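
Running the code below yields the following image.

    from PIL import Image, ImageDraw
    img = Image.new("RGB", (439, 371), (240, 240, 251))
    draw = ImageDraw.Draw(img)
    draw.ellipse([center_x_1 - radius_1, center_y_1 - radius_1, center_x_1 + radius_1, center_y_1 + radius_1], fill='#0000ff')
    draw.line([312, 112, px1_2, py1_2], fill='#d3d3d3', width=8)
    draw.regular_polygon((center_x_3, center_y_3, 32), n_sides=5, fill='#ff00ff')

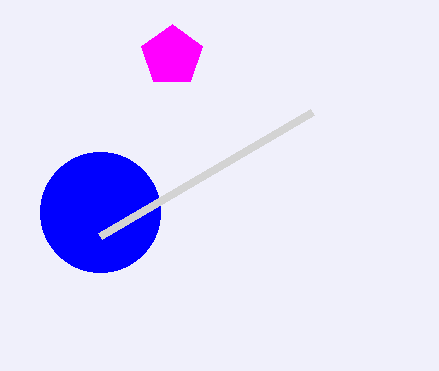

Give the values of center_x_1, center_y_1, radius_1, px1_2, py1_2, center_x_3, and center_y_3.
center_x_1 = 100
center_y_1 = 212
radius_1 = 60
px1_2 = 100
py1_2 = 236
center_x_3 = 172
center_y_3 = 56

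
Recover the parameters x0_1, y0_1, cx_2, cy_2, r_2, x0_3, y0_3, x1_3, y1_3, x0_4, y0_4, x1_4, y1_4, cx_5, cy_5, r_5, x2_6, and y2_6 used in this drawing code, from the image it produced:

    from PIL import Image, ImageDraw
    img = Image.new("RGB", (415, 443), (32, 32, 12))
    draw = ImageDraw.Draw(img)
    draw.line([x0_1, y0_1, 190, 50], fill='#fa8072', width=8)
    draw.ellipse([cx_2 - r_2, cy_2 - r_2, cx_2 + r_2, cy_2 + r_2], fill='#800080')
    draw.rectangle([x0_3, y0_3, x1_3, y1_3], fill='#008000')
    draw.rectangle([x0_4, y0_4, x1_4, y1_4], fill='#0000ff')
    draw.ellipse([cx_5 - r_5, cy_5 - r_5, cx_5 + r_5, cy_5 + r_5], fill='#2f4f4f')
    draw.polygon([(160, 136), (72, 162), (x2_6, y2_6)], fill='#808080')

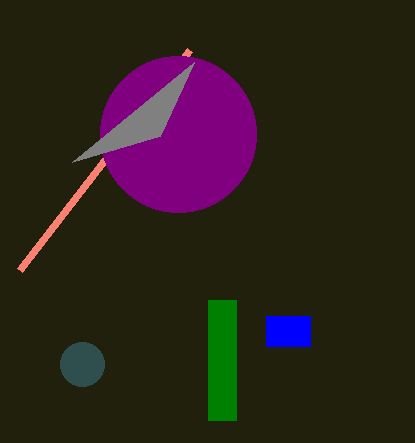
x0_1 = 20, y0_1 = 270, cx_2 = 178, cy_2 = 134, r_2 = 78, x0_3 = 208, y0_3 = 300, x1_3 = 236, y1_3 = 420, x0_4 = 266, y0_4 = 316, x1_4 = 310, y1_4 = 346, cx_5 = 82, cy_5 = 364, r_5 = 22, x2_6 = 194, y2_6 = 62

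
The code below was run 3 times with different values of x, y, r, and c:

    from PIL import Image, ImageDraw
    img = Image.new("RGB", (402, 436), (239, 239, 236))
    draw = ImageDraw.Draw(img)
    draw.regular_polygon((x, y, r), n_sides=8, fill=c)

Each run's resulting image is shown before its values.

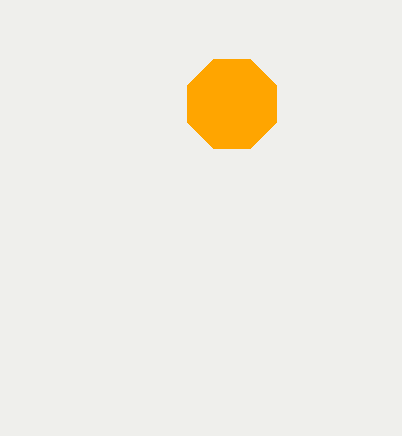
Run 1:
x = 232, y = 104, r = 48, c = 'orange'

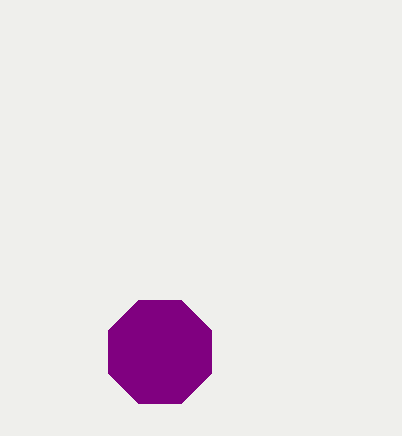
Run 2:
x = 160
y = 352
r = 56
c = 'purple'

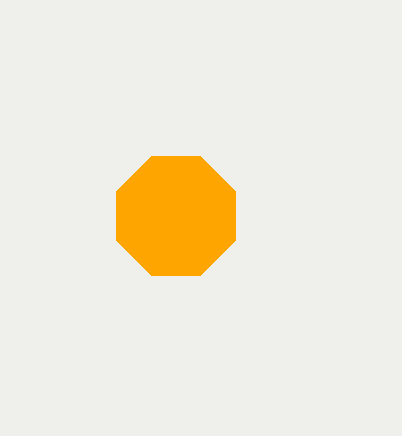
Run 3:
x = 176, y = 216, r = 64, c = 'orange'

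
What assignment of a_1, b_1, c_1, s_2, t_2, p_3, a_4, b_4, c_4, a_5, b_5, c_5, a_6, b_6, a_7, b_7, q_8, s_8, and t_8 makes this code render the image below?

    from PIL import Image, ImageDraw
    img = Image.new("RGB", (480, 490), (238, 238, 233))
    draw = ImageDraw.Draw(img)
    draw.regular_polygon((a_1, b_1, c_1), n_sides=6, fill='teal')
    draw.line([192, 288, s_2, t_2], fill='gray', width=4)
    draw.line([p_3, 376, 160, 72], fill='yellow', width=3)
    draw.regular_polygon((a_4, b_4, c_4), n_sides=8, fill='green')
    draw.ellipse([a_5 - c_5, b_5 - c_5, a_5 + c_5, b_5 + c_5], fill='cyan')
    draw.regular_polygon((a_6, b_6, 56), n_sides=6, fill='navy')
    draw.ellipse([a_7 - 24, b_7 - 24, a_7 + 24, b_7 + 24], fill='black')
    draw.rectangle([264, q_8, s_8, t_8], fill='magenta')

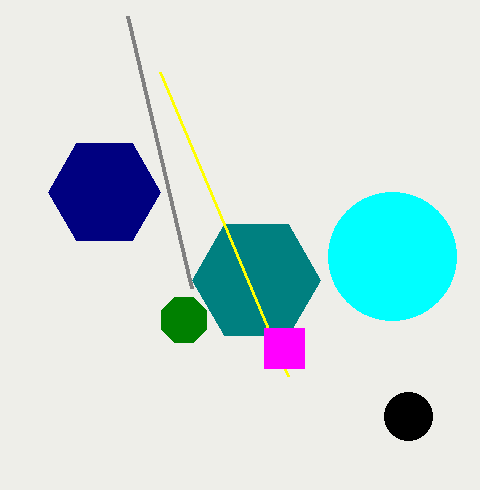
a_1 = 256, b_1 = 280, c_1 = 64, s_2 = 128, t_2 = 16, p_3 = 288, a_4 = 184, b_4 = 320, c_4 = 24, a_5 = 392, b_5 = 256, c_5 = 64, a_6 = 104, b_6 = 192, a_7 = 408, b_7 = 416, q_8 = 328, s_8 = 304, t_8 = 368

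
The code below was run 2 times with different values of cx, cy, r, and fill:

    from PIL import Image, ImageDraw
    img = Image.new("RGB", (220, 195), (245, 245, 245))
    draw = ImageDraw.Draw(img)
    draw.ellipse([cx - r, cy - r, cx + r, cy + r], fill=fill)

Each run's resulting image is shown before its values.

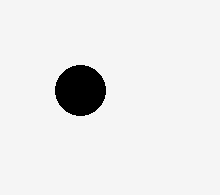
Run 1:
cx = 80, cy = 90, r = 25, fill = 'black'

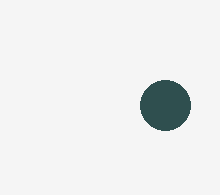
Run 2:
cx = 165, cy = 105, r = 25, fill = 'darkslategray'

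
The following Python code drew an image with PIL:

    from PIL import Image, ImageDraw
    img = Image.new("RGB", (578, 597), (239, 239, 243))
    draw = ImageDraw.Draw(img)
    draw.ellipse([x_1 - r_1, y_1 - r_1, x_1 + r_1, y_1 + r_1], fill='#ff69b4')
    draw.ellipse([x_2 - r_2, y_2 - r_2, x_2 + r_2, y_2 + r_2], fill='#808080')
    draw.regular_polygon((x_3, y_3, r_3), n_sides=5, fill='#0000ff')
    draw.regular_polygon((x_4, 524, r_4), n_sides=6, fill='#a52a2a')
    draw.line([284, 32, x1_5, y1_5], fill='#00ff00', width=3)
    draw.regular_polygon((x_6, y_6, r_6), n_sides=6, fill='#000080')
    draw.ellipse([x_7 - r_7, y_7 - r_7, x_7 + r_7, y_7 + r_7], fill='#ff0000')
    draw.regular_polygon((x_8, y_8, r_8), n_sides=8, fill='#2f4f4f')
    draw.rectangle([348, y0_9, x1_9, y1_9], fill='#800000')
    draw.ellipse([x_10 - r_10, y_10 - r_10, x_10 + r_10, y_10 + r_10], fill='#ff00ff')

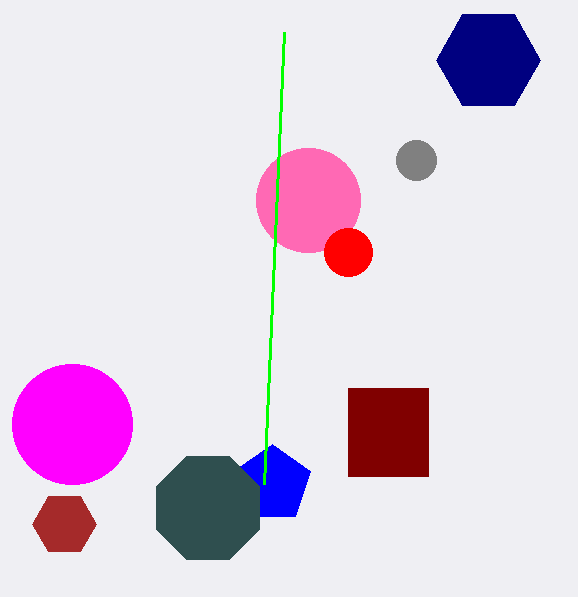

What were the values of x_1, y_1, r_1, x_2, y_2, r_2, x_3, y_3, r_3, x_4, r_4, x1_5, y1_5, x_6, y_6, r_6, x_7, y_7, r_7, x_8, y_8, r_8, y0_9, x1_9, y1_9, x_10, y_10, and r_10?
x_1 = 308, y_1 = 200, r_1 = 52, x_2 = 416, y_2 = 160, r_2 = 20, x_3 = 272, y_3 = 484, r_3 = 40, x_4 = 64, r_4 = 32, x1_5 = 264, y1_5 = 484, x_6 = 488, y_6 = 60, r_6 = 52, x_7 = 348, y_7 = 252, r_7 = 24, x_8 = 208, y_8 = 508, r_8 = 56, y0_9 = 388, x1_9 = 428, y1_9 = 476, x_10 = 72, y_10 = 424, r_10 = 60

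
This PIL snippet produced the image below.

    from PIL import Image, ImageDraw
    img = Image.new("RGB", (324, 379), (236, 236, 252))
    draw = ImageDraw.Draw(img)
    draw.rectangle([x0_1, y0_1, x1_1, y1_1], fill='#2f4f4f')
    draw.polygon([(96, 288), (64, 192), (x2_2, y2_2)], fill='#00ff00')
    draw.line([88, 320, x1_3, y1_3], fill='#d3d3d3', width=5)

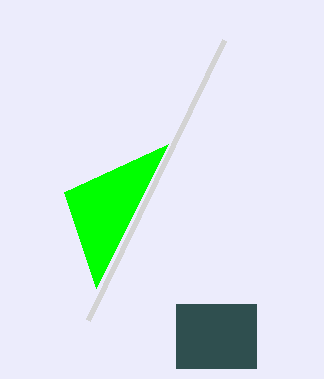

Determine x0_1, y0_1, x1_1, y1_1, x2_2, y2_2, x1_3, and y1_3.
x0_1 = 176
y0_1 = 304
x1_1 = 256
y1_1 = 368
x2_2 = 168
y2_2 = 144
x1_3 = 224
y1_3 = 40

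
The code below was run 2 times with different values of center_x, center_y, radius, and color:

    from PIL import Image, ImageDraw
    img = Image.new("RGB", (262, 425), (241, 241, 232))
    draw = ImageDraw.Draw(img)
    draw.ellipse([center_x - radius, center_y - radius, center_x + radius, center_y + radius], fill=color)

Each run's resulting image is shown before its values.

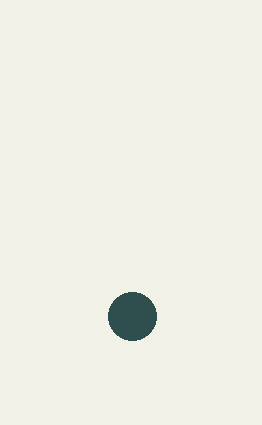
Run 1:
center_x = 132
center_y = 316
radius = 24
color = 'darkslategray'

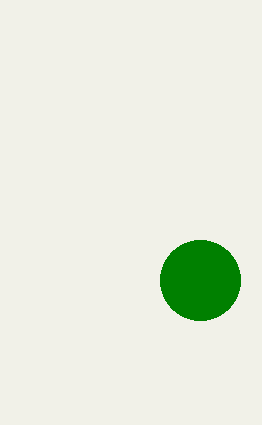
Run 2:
center_x = 200
center_y = 280
radius = 40
color = 'green'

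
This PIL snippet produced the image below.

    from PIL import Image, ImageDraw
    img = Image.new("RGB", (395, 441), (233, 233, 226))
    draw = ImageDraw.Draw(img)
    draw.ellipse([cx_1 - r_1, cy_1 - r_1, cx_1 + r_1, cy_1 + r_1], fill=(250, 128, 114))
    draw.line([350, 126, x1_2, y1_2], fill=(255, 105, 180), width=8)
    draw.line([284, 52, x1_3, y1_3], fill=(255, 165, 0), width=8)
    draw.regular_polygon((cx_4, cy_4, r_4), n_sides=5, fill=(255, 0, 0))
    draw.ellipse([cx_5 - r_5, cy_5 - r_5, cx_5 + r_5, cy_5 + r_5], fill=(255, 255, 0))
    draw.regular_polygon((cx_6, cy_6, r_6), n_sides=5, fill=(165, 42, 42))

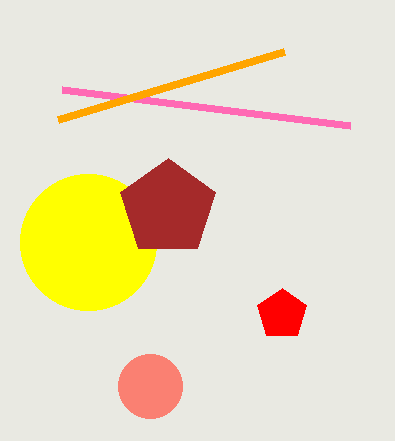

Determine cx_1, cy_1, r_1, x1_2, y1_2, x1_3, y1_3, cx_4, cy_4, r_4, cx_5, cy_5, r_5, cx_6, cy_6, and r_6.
cx_1 = 150, cy_1 = 386, r_1 = 32, x1_2 = 62, y1_2 = 90, x1_3 = 58, y1_3 = 120, cx_4 = 282, cy_4 = 314, r_4 = 26, cx_5 = 88, cy_5 = 242, r_5 = 68, cx_6 = 168, cy_6 = 208, r_6 = 50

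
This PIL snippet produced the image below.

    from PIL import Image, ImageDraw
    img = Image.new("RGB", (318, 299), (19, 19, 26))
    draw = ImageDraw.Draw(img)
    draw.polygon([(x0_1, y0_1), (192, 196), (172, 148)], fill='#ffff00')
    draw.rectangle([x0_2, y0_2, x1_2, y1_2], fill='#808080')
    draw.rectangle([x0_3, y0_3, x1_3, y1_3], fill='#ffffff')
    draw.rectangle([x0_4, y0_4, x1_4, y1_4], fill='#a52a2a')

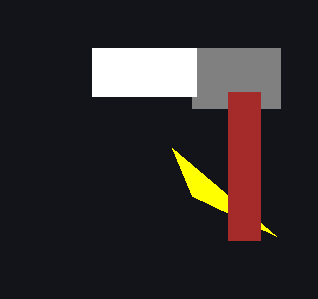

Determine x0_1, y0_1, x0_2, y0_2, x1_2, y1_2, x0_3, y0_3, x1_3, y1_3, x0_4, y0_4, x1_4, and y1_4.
x0_1 = 276, y0_1 = 236, x0_2 = 192, y0_2 = 48, x1_2 = 280, y1_2 = 108, x0_3 = 92, y0_3 = 48, x1_3 = 196, y1_3 = 96, x0_4 = 228, y0_4 = 92, x1_4 = 260, y1_4 = 240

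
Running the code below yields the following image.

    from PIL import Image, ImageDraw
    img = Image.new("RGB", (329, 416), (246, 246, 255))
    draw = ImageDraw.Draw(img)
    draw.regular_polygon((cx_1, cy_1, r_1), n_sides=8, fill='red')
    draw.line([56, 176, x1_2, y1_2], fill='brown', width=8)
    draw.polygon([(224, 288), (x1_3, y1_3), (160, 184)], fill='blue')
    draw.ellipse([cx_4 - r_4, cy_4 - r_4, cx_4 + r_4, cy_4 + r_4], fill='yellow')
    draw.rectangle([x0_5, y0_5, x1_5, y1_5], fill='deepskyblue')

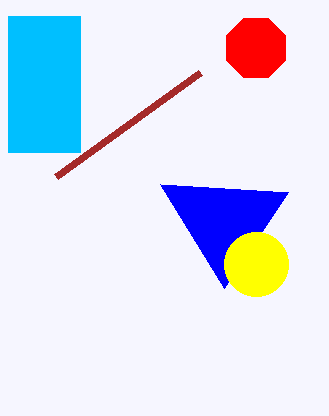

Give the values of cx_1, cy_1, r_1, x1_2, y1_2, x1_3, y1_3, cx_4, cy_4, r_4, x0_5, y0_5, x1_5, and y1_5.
cx_1 = 256
cy_1 = 48
r_1 = 32
x1_2 = 200
y1_2 = 72
x1_3 = 288
y1_3 = 192
cx_4 = 256
cy_4 = 264
r_4 = 32
x0_5 = 8
y0_5 = 16
x1_5 = 80
y1_5 = 152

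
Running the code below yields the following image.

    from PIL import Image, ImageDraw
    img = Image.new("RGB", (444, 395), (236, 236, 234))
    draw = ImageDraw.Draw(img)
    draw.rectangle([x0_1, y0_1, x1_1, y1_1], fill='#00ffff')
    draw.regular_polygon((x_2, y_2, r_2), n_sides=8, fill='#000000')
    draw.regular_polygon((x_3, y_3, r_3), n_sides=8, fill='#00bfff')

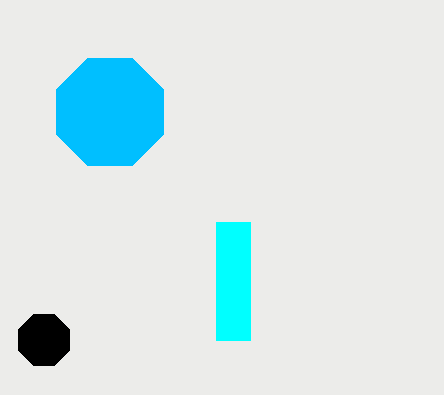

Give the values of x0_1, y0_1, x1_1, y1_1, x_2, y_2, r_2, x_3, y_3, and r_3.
x0_1 = 216; y0_1 = 222; x1_1 = 250; y1_1 = 340; x_2 = 44; y_2 = 340; r_2 = 28; x_3 = 110; y_3 = 112; r_3 = 58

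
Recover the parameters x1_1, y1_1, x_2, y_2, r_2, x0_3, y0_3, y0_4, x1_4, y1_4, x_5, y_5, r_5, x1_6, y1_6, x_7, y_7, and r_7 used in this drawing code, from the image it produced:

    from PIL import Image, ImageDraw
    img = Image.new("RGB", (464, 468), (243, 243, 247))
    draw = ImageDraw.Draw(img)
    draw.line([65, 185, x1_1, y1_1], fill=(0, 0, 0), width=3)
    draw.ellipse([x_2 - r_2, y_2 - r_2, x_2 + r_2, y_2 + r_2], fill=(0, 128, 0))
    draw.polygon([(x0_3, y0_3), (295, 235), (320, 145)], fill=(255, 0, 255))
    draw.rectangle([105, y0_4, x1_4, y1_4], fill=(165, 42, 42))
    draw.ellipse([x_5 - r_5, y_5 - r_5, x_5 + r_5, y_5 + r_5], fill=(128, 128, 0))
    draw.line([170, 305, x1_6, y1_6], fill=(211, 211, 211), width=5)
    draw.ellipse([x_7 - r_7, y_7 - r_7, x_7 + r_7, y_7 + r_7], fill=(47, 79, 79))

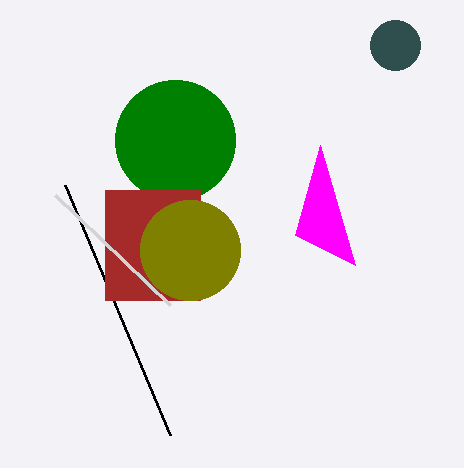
x1_1 = 170; y1_1 = 435; x_2 = 175; y_2 = 140; r_2 = 60; x0_3 = 355; y0_3 = 265; y0_4 = 190; x1_4 = 200; y1_4 = 300; x_5 = 190; y_5 = 250; r_5 = 50; x1_6 = 55; y1_6 = 195; x_7 = 395; y_7 = 45; r_7 = 25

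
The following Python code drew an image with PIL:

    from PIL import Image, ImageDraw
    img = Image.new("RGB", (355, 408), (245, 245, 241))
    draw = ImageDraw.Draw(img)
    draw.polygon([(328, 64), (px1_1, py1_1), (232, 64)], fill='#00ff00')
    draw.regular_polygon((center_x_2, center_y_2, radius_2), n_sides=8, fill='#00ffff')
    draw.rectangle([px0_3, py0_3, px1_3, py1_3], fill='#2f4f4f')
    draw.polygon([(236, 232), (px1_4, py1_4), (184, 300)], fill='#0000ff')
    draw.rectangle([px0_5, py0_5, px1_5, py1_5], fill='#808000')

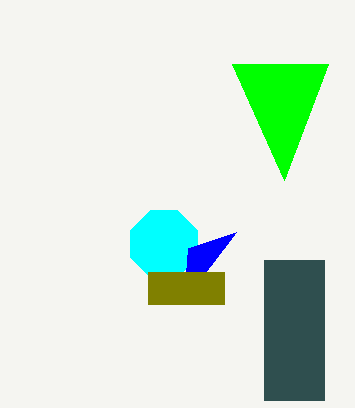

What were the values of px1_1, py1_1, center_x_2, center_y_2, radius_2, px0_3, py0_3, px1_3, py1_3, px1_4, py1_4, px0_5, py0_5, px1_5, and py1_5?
px1_1 = 284
py1_1 = 180
center_x_2 = 164
center_y_2 = 244
radius_2 = 36
px0_3 = 264
py0_3 = 260
px1_3 = 324
py1_3 = 400
px1_4 = 188
py1_4 = 248
px0_5 = 148
py0_5 = 272
px1_5 = 224
py1_5 = 304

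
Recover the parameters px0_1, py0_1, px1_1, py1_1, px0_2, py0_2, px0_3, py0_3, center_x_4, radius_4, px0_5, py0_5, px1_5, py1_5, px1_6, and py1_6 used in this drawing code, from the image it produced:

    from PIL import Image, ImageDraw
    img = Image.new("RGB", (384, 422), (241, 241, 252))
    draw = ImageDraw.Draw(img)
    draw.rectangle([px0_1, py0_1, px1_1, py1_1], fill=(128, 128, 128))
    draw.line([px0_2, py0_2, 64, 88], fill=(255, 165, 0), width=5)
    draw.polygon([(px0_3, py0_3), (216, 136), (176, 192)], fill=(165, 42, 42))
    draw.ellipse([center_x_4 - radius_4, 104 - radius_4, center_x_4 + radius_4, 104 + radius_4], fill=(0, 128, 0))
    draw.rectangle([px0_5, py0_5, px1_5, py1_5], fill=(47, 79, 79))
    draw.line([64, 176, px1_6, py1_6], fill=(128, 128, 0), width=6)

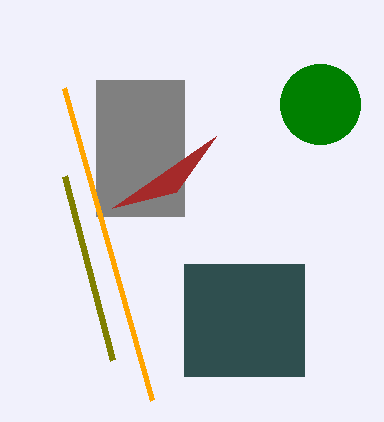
px0_1 = 96, py0_1 = 80, px1_1 = 184, py1_1 = 216, px0_2 = 152, py0_2 = 400, px0_3 = 112, py0_3 = 208, center_x_4 = 320, radius_4 = 40, px0_5 = 184, py0_5 = 264, px1_5 = 304, py1_5 = 376, px1_6 = 112, py1_6 = 360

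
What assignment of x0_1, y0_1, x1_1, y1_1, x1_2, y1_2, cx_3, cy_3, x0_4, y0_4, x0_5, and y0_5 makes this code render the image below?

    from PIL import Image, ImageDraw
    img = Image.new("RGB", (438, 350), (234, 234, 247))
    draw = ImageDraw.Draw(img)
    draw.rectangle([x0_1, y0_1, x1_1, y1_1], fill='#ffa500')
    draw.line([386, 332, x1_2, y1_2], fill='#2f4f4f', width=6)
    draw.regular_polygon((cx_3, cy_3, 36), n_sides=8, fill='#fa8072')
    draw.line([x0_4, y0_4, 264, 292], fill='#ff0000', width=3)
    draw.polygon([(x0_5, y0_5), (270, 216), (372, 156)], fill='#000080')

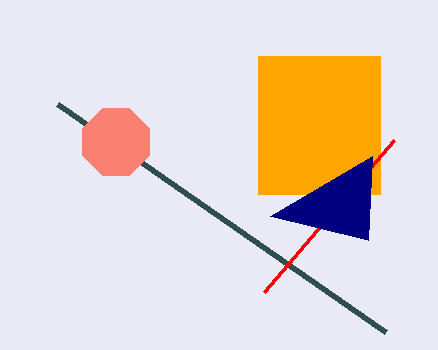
x0_1 = 258; y0_1 = 56; x1_1 = 380; y1_1 = 194; x1_2 = 58; y1_2 = 104; cx_3 = 116; cy_3 = 142; x0_4 = 394; y0_4 = 140; x0_5 = 368; y0_5 = 240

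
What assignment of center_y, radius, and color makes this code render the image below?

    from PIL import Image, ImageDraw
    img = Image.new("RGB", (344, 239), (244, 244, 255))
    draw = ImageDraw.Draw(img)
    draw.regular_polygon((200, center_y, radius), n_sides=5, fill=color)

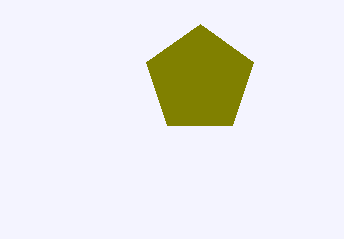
center_y = 80; radius = 56; color = 'olive'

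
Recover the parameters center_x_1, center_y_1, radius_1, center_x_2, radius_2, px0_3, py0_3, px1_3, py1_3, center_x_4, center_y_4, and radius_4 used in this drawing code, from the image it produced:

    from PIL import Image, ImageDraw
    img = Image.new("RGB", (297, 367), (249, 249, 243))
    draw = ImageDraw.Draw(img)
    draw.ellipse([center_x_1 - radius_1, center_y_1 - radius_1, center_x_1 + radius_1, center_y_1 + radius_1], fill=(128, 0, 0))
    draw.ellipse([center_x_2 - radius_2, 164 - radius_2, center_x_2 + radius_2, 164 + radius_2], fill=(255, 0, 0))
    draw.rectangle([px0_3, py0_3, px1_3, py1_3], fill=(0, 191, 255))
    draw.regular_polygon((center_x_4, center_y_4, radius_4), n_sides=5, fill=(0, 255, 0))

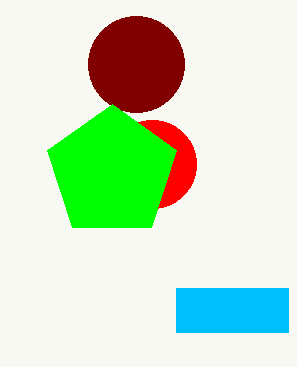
center_x_1 = 136, center_y_1 = 64, radius_1 = 48, center_x_2 = 152, radius_2 = 44, px0_3 = 176, py0_3 = 288, px1_3 = 288, py1_3 = 332, center_x_4 = 112, center_y_4 = 172, radius_4 = 68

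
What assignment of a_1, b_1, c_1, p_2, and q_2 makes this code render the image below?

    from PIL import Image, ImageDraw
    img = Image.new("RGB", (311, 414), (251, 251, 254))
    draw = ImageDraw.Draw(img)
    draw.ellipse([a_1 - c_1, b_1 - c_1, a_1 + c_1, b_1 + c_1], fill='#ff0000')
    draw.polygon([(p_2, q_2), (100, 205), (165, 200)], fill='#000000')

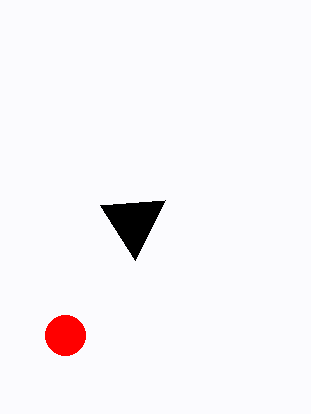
a_1 = 65
b_1 = 335
c_1 = 20
p_2 = 135
q_2 = 260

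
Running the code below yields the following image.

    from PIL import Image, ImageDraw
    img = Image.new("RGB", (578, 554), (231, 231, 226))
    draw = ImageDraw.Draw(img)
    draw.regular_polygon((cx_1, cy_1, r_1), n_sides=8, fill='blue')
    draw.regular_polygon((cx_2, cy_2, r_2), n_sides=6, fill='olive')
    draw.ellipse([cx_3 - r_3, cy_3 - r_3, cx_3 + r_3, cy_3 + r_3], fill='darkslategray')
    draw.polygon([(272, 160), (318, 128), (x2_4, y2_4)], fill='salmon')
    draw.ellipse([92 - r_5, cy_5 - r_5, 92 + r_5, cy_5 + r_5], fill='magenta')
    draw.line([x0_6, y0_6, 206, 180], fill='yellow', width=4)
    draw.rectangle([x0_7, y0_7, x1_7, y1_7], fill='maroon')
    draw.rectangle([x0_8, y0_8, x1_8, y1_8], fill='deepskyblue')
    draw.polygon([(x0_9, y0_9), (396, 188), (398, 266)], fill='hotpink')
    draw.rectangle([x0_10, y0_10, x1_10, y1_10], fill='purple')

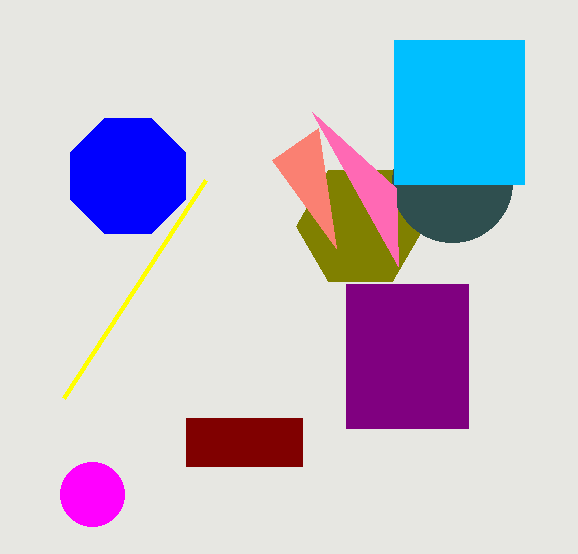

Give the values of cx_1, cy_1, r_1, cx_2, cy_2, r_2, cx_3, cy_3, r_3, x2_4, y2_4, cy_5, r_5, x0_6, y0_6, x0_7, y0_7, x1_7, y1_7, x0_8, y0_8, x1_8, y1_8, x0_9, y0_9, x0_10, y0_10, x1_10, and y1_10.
cx_1 = 128; cy_1 = 176; r_1 = 62; cx_2 = 360; cy_2 = 226; r_2 = 64; cx_3 = 452; cy_3 = 182; r_3 = 60; x2_4 = 336; y2_4 = 248; cy_5 = 494; r_5 = 32; x0_6 = 64; y0_6 = 398; x0_7 = 186; y0_7 = 418; x1_7 = 302; y1_7 = 466; x0_8 = 394; y0_8 = 40; x1_8 = 524; y1_8 = 184; x0_9 = 312; y0_9 = 112; x0_10 = 346; y0_10 = 284; x1_10 = 468; y1_10 = 428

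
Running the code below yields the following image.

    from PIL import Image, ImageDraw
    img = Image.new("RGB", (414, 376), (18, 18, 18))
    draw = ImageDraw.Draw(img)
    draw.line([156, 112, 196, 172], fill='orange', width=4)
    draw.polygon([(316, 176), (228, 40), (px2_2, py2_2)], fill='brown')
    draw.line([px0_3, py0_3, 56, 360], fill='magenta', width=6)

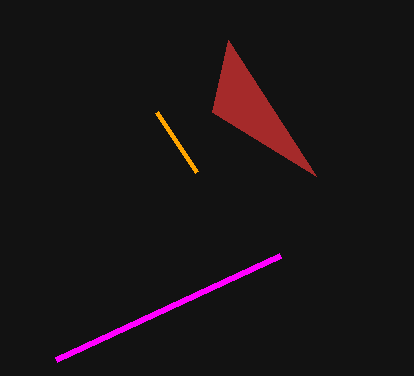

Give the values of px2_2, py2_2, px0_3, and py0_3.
px2_2 = 212; py2_2 = 112; px0_3 = 280; py0_3 = 256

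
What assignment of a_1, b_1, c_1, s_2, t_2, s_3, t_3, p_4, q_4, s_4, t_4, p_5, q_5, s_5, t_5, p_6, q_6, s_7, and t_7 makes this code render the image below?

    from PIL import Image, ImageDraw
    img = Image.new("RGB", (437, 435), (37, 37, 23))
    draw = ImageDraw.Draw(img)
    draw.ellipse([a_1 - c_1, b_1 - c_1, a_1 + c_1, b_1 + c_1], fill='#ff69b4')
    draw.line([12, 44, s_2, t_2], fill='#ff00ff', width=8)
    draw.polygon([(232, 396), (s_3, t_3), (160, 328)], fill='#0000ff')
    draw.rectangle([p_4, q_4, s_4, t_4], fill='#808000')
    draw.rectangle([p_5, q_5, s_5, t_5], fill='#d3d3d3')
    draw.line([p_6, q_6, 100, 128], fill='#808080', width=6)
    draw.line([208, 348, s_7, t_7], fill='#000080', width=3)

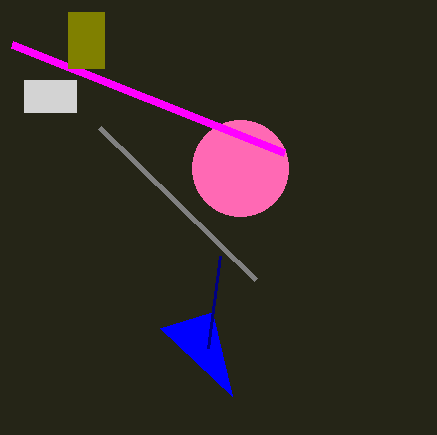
a_1 = 240, b_1 = 168, c_1 = 48, s_2 = 284, t_2 = 152, s_3 = 212, t_3 = 312, p_4 = 68, q_4 = 12, s_4 = 104, t_4 = 68, p_5 = 24, q_5 = 80, s_5 = 76, t_5 = 112, p_6 = 256, q_6 = 280, s_7 = 220, t_7 = 256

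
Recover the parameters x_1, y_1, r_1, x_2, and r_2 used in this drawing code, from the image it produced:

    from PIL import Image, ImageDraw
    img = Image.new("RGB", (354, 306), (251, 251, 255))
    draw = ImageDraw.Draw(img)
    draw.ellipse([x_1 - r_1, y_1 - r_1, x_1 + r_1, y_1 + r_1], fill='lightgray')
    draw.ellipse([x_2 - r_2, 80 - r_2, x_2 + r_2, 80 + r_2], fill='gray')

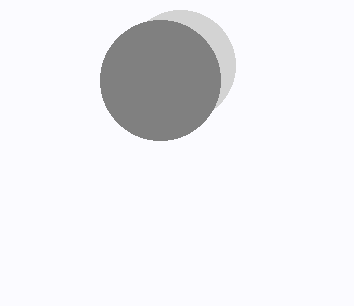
x_1 = 180; y_1 = 65; r_1 = 55; x_2 = 160; r_2 = 60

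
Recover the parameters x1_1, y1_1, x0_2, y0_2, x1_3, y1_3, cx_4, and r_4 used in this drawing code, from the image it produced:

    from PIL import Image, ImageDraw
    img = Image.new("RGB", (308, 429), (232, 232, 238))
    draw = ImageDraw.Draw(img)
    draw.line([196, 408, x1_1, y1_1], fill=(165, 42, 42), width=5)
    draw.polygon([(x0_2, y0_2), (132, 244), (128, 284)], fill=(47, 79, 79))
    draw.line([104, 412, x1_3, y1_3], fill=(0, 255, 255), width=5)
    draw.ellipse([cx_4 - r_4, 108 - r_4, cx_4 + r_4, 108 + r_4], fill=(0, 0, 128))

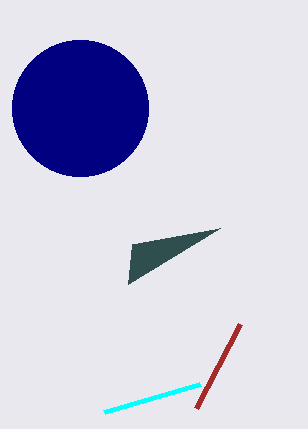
x1_1 = 240; y1_1 = 324; x0_2 = 220; y0_2 = 228; x1_3 = 200; y1_3 = 384; cx_4 = 80; r_4 = 68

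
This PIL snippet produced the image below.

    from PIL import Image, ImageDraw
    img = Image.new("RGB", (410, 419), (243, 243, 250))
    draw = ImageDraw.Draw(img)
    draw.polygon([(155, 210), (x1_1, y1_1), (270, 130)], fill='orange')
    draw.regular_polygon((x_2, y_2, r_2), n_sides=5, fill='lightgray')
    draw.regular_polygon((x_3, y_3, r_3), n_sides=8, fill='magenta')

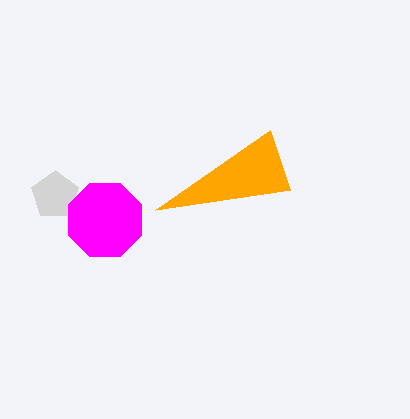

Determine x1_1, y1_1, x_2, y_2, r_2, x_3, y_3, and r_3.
x1_1 = 290
y1_1 = 190
x_2 = 55
y_2 = 195
r_2 = 25
x_3 = 105
y_3 = 220
r_3 = 40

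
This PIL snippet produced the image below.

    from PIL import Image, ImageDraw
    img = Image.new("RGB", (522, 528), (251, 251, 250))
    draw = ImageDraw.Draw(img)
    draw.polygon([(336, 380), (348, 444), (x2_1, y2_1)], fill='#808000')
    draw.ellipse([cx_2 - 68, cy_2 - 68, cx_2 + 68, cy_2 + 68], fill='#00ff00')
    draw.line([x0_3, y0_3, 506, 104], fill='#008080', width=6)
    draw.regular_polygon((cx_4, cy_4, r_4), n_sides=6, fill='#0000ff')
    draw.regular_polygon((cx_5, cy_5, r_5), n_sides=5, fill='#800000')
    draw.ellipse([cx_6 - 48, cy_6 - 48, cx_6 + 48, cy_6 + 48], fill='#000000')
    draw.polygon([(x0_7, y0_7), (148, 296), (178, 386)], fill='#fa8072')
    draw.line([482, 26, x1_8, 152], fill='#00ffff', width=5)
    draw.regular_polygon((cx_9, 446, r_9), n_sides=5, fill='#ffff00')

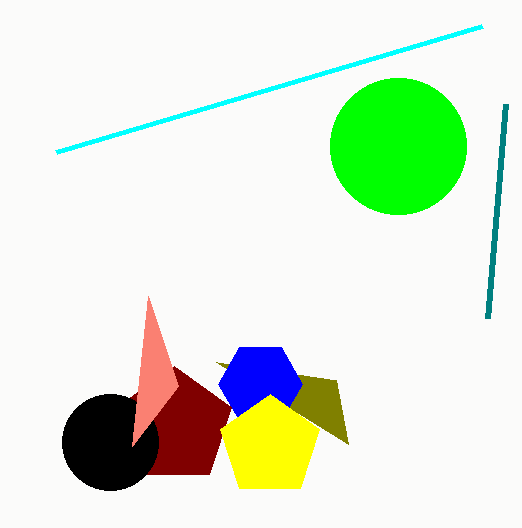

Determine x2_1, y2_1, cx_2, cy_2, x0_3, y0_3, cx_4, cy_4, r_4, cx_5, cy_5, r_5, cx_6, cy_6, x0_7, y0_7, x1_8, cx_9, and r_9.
x2_1 = 216
y2_1 = 362
cx_2 = 398
cy_2 = 146
x0_3 = 488
y0_3 = 318
cx_4 = 260
cy_4 = 384
r_4 = 42
cx_5 = 174
cy_5 = 426
r_5 = 60
cx_6 = 110
cy_6 = 442
x0_7 = 132
y0_7 = 446
x1_8 = 56
cx_9 = 270
r_9 = 52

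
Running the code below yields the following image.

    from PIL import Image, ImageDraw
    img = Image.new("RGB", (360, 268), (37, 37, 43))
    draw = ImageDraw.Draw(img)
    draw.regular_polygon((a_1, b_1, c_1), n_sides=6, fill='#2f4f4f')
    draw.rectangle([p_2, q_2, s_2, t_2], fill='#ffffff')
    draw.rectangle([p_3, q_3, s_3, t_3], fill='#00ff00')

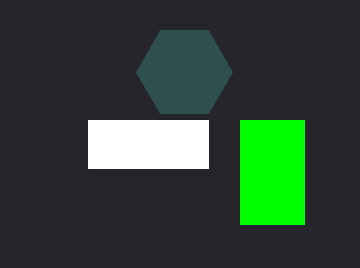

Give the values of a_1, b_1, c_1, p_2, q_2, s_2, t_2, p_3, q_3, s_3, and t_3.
a_1 = 184, b_1 = 72, c_1 = 48, p_2 = 88, q_2 = 120, s_2 = 208, t_2 = 168, p_3 = 240, q_3 = 120, s_3 = 304, t_3 = 224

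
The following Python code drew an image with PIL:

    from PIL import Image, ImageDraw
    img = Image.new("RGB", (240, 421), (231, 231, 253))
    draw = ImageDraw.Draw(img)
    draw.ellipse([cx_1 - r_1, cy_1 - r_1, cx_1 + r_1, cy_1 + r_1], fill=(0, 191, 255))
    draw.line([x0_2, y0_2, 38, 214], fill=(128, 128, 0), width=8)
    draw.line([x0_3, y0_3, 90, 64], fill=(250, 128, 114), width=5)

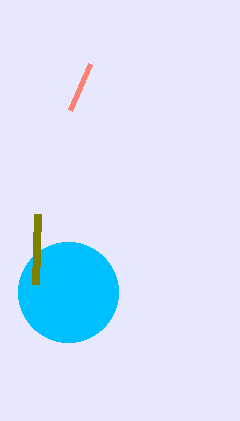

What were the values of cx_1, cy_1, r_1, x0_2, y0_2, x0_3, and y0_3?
cx_1 = 68
cy_1 = 292
r_1 = 50
x0_2 = 36
y0_2 = 284
x0_3 = 70
y0_3 = 110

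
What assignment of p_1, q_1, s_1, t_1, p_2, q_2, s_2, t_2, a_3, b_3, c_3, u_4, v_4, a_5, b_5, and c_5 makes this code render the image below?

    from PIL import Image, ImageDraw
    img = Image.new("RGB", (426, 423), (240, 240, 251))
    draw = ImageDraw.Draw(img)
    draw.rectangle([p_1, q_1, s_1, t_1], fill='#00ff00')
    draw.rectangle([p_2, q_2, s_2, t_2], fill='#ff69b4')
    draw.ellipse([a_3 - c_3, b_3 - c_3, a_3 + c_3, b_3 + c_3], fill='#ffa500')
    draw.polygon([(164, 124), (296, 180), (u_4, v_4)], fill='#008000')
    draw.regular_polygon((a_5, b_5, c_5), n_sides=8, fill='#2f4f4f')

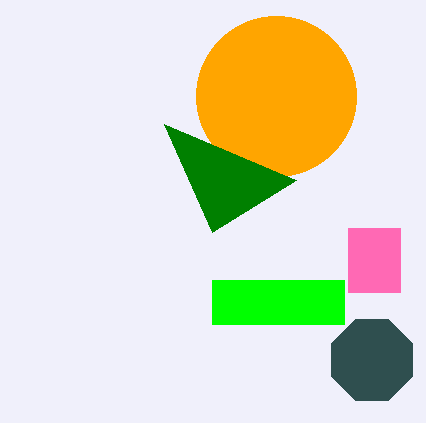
p_1 = 212, q_1 = 280, s_1 = 344, t_1 = 324, p_2 = 348, q_2 = 228, s_2 = 400, t_2 = 292, a_3 = 276, b_3 = 96, c_3 = 80, u_4 = 212, v_4 = 232, a_5 = 372, b_5 = 360, c_5 = 44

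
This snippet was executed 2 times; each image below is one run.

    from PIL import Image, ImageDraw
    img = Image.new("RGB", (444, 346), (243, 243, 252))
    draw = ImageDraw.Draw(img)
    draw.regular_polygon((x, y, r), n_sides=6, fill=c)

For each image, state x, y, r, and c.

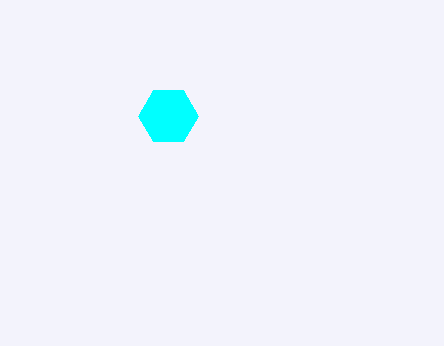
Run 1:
x = 168, y = 116, r = 30, c = 'cyan'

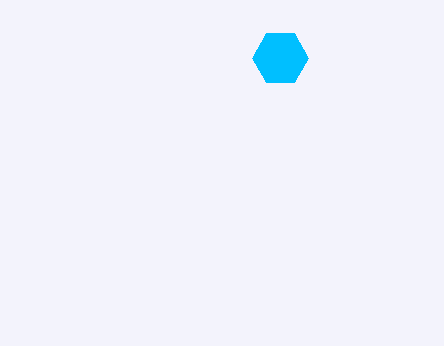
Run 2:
x = 280, y = 58, r = 28, c = 'deepskyblue'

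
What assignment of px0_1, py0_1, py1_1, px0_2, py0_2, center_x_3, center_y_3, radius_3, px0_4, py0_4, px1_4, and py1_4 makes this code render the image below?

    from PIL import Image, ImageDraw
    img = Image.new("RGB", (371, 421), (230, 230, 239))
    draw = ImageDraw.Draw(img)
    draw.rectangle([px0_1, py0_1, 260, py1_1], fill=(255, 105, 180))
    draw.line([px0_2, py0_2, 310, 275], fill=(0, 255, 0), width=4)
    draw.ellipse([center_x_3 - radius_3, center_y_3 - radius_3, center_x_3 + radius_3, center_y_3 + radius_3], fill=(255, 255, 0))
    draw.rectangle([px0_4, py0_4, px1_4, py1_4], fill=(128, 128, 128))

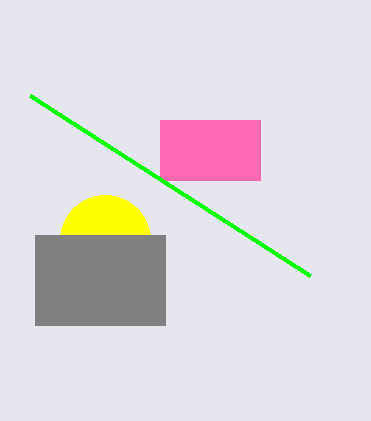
px0_1 = 160, py0_1 = 120, py1_1 = 180, px0_2 = 30, py0_2 = 95, center_x_3 = 105, center_y_3 = 240, radius_3 = 45, px0_4 = 35, py0_4 = 235, px1_4 = 165, py1_4 = 325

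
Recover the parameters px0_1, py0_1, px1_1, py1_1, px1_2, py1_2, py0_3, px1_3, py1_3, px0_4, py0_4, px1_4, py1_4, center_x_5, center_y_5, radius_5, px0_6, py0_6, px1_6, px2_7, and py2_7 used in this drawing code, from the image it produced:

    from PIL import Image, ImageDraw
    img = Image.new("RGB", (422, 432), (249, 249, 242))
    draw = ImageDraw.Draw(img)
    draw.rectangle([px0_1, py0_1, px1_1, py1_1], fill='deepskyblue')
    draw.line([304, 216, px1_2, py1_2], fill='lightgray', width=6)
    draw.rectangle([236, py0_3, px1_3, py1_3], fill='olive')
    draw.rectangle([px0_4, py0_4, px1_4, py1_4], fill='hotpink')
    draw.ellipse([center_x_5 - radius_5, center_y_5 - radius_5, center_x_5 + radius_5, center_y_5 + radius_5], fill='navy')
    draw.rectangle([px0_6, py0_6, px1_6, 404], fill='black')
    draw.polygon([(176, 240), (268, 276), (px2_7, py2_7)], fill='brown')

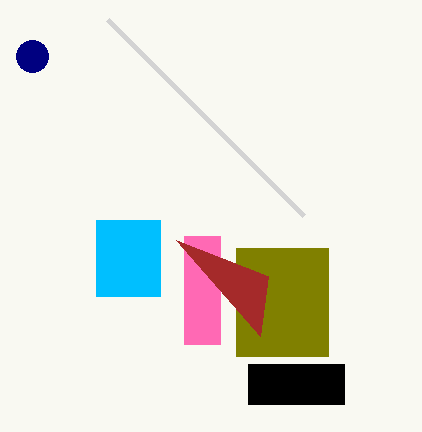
px0_1 = 96, py0_1 = 220, px1_1 = 160, py1_1 = 296, px1_2 = 108, py1_2 = 20, py0_3 = 248, px1_3 = 328, py1_3 = 356, px0_4 = 184, py0_4 = 236, px1_4 = 220, py1_4 = 344, center_x_5 = 32, center_y_5 = 56, radius_5 = 16, px0_6 = 248, py0_6 = 364, px1_6 = 344, px2_7 = 260, py2_7 = 336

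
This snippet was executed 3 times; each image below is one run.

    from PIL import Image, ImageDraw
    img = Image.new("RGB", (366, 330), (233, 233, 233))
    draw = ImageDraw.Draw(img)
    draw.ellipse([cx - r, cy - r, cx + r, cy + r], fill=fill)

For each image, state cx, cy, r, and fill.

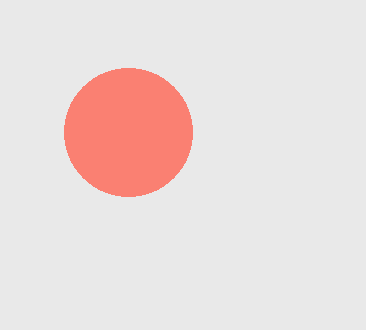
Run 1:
cx = 128; cy = 132; r = 64; fill = 'salmon'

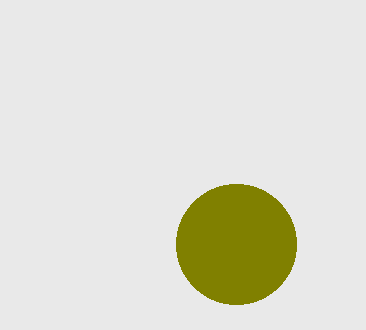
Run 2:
cx = 236; cy = 244; r = 60; fill = 'olive'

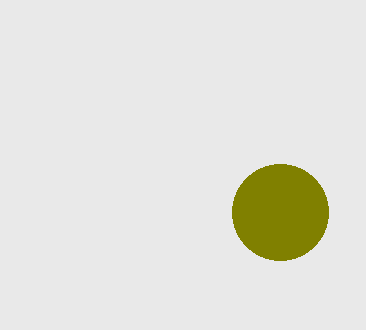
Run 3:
cx = 280; cy = 212; r = 48; fill = 'olive'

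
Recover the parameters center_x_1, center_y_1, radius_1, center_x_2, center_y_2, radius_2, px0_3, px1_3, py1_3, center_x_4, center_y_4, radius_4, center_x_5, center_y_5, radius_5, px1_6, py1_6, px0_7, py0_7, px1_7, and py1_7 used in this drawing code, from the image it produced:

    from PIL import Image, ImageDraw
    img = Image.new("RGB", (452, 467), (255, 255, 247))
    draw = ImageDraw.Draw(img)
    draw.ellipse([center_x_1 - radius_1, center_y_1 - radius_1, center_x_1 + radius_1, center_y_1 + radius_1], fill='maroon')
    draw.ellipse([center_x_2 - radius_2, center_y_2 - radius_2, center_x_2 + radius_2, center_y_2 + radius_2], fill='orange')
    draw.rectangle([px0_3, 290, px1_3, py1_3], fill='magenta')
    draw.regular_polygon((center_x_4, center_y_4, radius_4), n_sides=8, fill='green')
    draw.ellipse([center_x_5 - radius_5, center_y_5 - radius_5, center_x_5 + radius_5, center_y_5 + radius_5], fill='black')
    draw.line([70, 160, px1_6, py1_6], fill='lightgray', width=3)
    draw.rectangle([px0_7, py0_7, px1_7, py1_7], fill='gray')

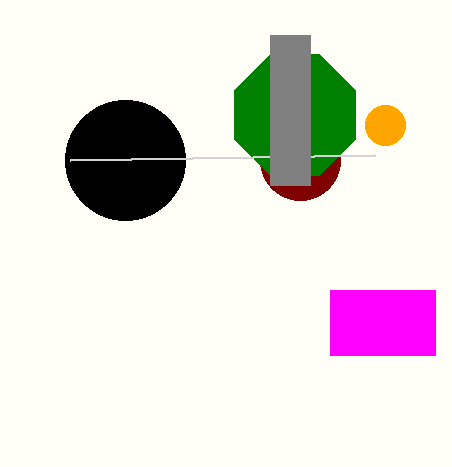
center_x_1 = 300, center_y_1 = 160, radius_1 = 40, center_x_2 = 385, center_y_2 = 125, radius_2 = 20, px0_3 = 330, px1_3 = 435, py1_3 = 355, center_x_4 = 295, center_y_4 = 115, radius_4 = 65, center_x_5 = 125, center_y_5 = 160, radius_5 = 60, px1_6 = 375, py1_6 = 155, px0_7 = 270, py0_7 = 35, px1_7 = 310, py1_7 = 185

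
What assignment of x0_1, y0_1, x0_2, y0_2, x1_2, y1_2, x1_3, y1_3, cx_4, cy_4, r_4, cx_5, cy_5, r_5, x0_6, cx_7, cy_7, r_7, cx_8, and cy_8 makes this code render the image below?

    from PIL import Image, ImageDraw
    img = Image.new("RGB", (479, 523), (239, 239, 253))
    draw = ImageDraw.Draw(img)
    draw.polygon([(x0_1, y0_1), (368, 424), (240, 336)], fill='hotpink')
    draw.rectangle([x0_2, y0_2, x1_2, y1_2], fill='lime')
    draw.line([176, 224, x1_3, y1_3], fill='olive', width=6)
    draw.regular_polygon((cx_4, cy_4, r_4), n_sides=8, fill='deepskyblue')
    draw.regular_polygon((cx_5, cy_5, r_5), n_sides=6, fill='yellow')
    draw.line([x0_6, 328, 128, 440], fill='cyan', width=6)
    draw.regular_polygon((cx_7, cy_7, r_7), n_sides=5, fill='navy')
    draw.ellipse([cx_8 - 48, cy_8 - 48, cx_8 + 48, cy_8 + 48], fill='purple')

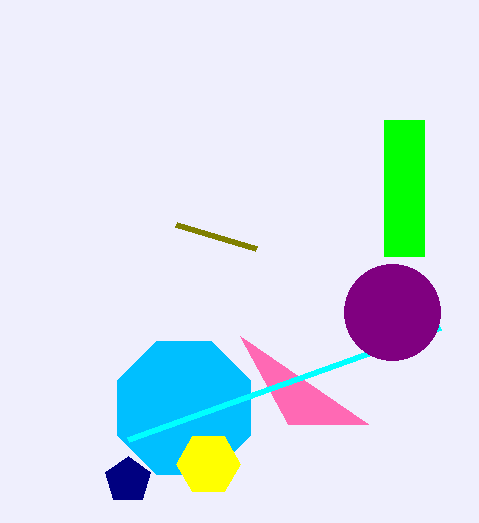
x0_1 = 288; y0_1 = 424; x0_2 = 384; y0_2 = 120; x1_2 = 424; y1_2 = 256; x1_3 = 256; y1_3 = 248; cx_4 = 184; cy_4 = 408; r_4 = 72; cx_5 = 208; cy_5 = 464; r_5 = 32; x0_6 = 440; cx_7 = 128; cy_7 = 480; r_7 = 24; cx_8 = 392; cy_8 = 312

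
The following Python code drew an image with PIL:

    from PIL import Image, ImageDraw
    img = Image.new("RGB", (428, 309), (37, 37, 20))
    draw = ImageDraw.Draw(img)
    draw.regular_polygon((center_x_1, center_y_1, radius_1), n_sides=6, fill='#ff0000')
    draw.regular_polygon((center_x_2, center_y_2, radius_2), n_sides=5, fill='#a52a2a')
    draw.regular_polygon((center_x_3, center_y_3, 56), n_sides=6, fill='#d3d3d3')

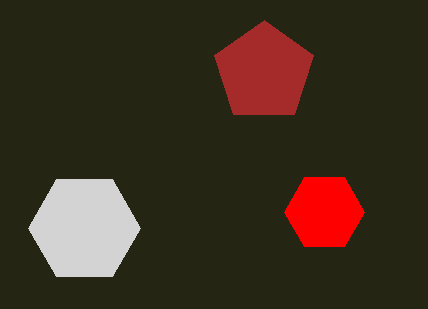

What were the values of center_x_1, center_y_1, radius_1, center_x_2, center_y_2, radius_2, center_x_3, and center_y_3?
center_x_1 = 324; center_y_1 = 212; radius_1 = 40; center_x_2 = 264; center_y_2 = 72; radius_2 = 52; center_x_3 = 84; center_y_3 = 228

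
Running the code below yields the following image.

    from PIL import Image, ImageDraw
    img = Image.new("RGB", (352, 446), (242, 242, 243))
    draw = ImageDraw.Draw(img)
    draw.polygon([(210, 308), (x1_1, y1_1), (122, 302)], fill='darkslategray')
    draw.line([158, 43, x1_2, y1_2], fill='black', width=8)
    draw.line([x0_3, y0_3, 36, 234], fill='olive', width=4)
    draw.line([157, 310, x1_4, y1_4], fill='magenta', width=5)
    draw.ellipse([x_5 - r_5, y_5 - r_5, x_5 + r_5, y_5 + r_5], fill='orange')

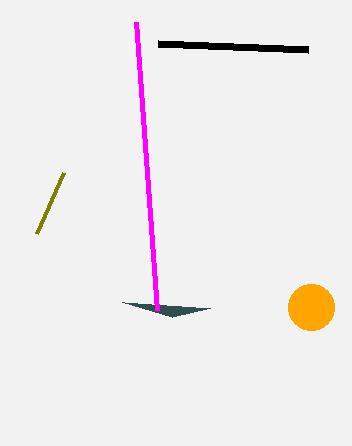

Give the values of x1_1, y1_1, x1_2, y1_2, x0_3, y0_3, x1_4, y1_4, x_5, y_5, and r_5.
x1_1 = 172, y1_1 = 317, x1_2 = 308, y1_2 = 49, x0_3 = 63, y0_3 = 173, x1_4 = 136, y1_4 = 22, x_5 = 311, y_5 = 307, r_5 = 23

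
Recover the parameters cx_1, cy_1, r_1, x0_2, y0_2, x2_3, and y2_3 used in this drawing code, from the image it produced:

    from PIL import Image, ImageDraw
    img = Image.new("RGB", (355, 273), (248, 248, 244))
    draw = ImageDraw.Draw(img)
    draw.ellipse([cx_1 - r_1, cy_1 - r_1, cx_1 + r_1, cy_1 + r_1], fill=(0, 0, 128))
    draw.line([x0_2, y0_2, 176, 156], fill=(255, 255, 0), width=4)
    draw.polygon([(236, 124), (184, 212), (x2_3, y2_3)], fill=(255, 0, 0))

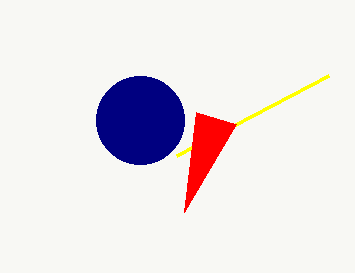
cx_1 = 140; cy_1 = 120; r_1 = 44; x0_2 = 328; y0_2 = 76; x2_3 = 196; y2_3 = 112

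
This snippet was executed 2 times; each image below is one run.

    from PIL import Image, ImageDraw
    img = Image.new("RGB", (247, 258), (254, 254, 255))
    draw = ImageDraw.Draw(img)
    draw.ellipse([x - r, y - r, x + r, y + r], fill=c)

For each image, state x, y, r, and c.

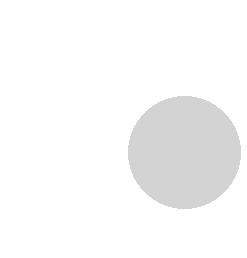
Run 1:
x = 184
y = 152
r = 56
c = 'lightgray'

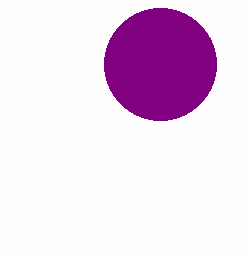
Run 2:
x = 160, y = 64, r = 56, c = 'purple'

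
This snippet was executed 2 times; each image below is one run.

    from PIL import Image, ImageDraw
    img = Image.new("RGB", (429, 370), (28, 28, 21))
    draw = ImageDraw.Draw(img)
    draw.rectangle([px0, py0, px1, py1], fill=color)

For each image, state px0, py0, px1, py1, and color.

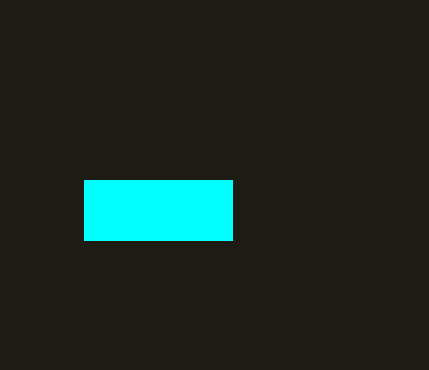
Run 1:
px0 = 84
py0 = 180
px1 = 232
py1 = 240
color = 'cyan'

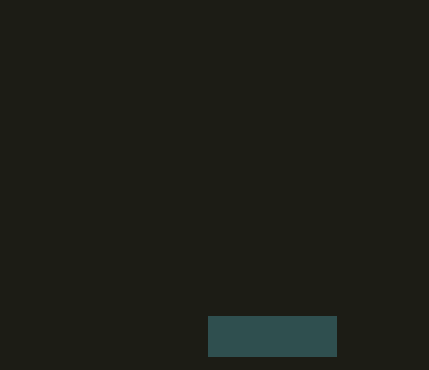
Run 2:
px0 = 208; py0 = 316; px1 = 336; py1 = 356; color = 'darkslategray'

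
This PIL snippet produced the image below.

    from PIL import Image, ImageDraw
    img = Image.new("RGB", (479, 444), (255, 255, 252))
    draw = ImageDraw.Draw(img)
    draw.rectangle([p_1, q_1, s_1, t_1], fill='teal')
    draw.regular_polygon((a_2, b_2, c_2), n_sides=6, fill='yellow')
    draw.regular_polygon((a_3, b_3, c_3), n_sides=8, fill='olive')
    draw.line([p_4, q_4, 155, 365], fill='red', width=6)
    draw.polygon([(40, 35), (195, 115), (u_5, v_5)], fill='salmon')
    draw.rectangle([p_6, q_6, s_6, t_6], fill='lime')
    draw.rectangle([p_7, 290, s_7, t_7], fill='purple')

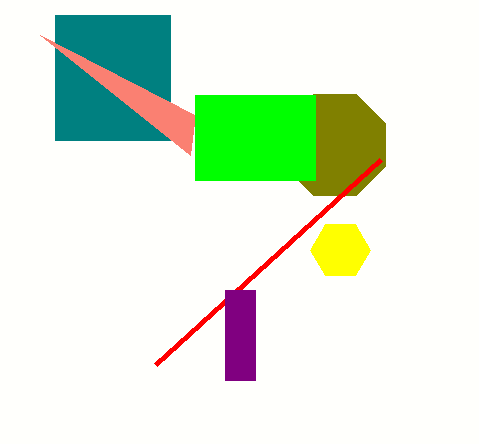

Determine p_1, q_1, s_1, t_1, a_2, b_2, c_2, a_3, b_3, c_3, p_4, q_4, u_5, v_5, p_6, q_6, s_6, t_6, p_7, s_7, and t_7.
p_1 = 55, q_1 = 15, s_1 = 170, t_1 = 140, a_2 = 340, b_2 = 250, c_2 = 30, a_3 = 335, b_3 = 145, c_3 = 55, p_4 = 380, q_4 = 160, u_5 = 190, v_5 = 155, p_6 = 195, q_6 = 95, s_6 = 315, t_6 = 180, p_7 = 225, s_7 = 255, t_7 = 380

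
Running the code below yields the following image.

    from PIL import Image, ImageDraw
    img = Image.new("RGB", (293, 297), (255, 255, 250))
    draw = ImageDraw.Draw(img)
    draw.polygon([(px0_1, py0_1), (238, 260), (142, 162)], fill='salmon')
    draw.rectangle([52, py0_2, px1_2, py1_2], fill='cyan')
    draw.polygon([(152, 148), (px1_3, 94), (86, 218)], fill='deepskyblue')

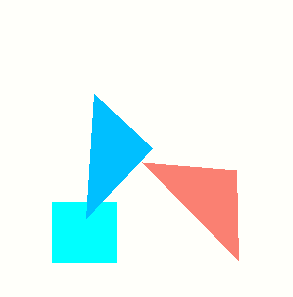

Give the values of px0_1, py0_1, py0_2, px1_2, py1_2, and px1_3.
px0_1 = 236; py0_1 = 170; py0_2 = 202; px1_2 = 116; py1_2 = 262; px1_3 = 94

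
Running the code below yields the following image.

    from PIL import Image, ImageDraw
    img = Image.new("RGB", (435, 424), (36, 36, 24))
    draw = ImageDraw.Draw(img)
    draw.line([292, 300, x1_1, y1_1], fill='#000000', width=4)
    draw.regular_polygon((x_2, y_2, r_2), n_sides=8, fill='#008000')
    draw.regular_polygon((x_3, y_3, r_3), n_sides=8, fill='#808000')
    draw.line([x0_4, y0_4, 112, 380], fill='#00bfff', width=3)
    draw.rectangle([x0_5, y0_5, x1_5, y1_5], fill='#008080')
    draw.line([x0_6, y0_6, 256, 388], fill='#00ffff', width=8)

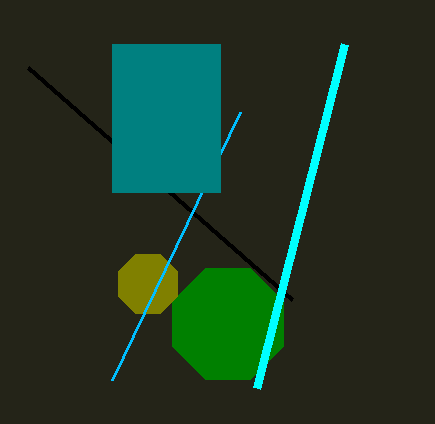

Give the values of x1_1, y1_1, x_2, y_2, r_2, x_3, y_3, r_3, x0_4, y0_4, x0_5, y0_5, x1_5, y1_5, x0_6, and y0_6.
x1_1 = 28, y1_1 = 68, x_2 = 228, y_2 = 324, r_2 = 60, x_3 = 148, y_3 = 284, r_3 = 32, x0_4 = 240, y0_4 = 112, x0_5 = 112, y0_5 = 44, x1_5 = 220, y1_5 = 192, x0_6 = 344, y0_6 = 44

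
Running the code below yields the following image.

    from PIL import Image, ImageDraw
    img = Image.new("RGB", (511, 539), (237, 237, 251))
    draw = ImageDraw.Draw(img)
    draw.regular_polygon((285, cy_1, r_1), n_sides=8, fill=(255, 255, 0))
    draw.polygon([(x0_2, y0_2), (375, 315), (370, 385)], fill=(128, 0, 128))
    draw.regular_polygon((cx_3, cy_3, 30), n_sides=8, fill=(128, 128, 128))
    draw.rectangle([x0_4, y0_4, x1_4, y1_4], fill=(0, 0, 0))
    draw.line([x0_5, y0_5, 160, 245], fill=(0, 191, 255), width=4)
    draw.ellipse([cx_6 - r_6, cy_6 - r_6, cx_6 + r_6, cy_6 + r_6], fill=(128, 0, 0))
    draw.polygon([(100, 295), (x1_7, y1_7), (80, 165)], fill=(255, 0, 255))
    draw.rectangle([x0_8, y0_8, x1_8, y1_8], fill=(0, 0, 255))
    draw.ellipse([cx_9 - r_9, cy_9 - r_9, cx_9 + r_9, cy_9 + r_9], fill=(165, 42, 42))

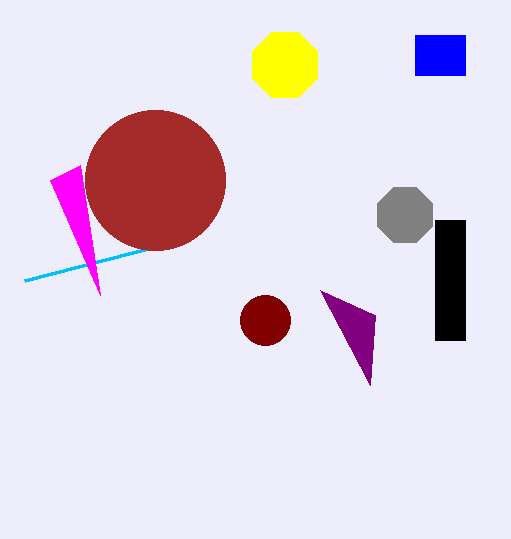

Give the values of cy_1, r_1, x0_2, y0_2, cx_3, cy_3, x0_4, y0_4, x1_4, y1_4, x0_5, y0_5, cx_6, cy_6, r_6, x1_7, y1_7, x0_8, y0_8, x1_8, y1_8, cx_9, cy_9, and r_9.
cy_1 = 65; r_1 = 35; x0_2 = 320; y0_2 = 290; cx_3 = 405; cy_3 = 215; x0_4 = 435; y0_4 = 220; x1_4 = 465; y1_4 = 340; x0_5 = 25; y0_5 = 280; cx_6 = 265; cy_6 = 320; r_6 = 25; x1_7 = 50; y1_7 = 180; x0_8 = 415; y0_8 = 35; x1_8 = 465; y1_8 = 75; cx_9 = 155; cy_9 = 180; r_9 = 70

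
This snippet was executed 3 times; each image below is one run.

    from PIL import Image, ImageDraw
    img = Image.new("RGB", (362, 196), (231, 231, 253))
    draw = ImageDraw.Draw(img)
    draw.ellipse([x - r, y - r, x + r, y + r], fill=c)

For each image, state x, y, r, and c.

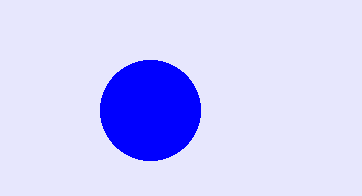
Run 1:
x = 150; y = 110; r = 50; c = 'blue'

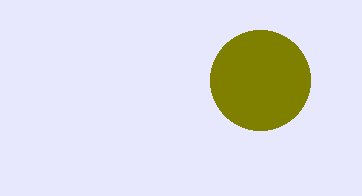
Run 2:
x = 260; y = 80; r = 50; c = 'olive'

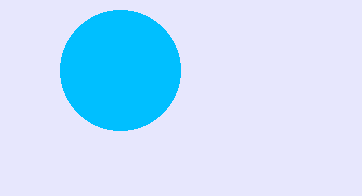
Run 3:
x = 120
y = 70
r = 60
c = 'deepskyblue'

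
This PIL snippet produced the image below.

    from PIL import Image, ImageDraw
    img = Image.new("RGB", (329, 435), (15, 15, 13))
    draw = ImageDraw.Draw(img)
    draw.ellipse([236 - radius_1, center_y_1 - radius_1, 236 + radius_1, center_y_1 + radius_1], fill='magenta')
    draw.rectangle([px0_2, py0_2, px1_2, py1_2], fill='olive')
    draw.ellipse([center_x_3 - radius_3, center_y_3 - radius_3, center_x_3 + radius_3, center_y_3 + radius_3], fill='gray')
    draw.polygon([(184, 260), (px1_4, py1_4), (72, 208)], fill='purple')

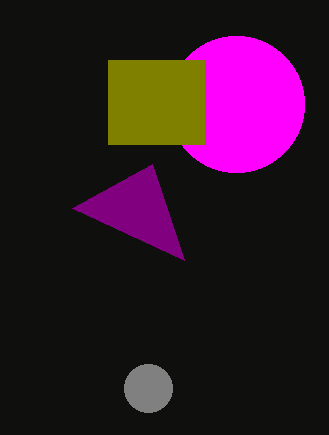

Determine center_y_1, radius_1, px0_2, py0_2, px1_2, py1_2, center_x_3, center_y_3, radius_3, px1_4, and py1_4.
center_y_1 = 104
radius_1 = 68
px0_2 = 108
py0_2 = 60
px1_2 = 204
py1_2 = 144
center_x_3 = 148
center_y_3 = 388
radius_3 = 24
px1_4 = 152
py1_4 = 164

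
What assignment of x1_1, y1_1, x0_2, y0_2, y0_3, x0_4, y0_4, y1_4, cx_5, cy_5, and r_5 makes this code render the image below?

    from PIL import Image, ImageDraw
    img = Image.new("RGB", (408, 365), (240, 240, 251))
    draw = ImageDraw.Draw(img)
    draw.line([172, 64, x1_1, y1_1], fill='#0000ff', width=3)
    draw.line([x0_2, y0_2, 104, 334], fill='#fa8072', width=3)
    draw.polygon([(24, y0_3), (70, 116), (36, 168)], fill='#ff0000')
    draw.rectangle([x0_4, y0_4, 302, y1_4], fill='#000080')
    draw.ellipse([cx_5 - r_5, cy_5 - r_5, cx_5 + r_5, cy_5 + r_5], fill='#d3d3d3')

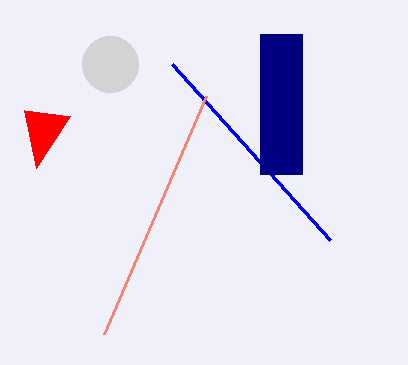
x1_1 = 330
y1_1 = 240
x0_2 = 206
y0_2 = 96
y0_3 = 110
x0_4 = 260
y0_4 = 34
y1_4 = 174
cx_5 = 110
cy_5 = 64
r_5 = 28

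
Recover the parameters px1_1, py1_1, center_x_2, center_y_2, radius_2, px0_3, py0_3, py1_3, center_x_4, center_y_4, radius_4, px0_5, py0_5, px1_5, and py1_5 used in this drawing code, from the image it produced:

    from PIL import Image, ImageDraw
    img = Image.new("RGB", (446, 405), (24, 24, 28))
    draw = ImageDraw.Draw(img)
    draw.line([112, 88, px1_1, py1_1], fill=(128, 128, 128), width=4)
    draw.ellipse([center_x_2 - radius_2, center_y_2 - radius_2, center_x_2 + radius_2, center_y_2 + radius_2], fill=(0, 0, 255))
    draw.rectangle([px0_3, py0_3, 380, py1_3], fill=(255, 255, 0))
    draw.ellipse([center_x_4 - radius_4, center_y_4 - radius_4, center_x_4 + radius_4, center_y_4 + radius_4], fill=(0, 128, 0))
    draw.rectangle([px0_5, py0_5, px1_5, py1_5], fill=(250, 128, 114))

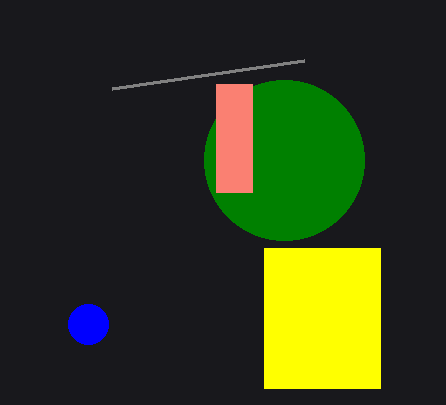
px1_1 = 304; py1_1 = 60; center_x_2 = 88; center_y_2 = 324; radius_2 = 20; px0_3 = 264; py0_3 = 248; py1_3 = 388; center_x_4 = 284; center_y_4 = 160; radius_4 = 80; px0_5 = 216; py0_5 = 84; px1_5 = 252; py1_5 = 192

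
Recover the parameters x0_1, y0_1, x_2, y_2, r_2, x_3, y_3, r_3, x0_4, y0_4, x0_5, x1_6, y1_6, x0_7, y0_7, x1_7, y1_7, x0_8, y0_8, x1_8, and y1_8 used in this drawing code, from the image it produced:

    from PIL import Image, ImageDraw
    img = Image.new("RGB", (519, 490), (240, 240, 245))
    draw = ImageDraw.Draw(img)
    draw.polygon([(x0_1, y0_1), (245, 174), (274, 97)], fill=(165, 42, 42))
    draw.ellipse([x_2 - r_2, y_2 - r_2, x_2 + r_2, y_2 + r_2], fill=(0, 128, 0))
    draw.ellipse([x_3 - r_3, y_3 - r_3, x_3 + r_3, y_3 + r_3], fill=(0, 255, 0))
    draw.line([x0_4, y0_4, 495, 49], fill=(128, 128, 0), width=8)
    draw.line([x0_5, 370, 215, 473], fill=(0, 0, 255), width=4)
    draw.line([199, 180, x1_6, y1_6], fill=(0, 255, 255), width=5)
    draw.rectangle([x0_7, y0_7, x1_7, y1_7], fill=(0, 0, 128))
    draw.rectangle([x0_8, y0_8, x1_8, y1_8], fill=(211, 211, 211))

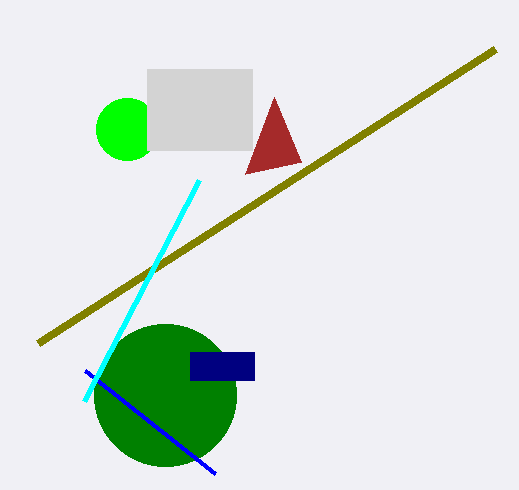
x0_1 = 301
y0_1 = 162
x_2 = 165
y_2 = 395
r_2 = 71
x_3 = 127
y_3 = 129
r_3 = 31
x0_4 = 38
y0_4 = 343
x0_5 = 85
x1_6 = 84
y1_6 = 401
x0_7 = 190
y0_7 = 352
x1_7 = 254
y1_7 = 380
x0_8 = 147
y0_8 = 69
x1_8 = 252
y1_8 = 150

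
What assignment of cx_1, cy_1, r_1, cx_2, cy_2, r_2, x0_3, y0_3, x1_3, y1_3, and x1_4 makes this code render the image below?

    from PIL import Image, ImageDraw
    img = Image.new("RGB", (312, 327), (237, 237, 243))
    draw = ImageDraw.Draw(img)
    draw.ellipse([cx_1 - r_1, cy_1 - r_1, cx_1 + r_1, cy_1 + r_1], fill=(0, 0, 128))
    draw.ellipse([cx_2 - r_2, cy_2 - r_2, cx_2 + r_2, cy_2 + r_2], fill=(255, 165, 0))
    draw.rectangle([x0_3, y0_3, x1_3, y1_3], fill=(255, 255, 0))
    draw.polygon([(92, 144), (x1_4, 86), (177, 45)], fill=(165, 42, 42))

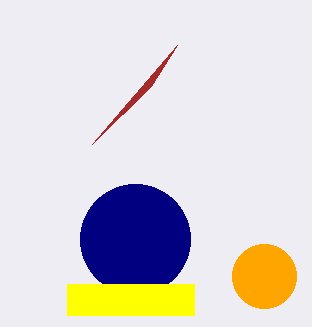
cx_1 = 135; cy_1 = 239; r_1 = 55; cx_2 = 264; cy_2 = 276; r_2 = 32; x0_3 = 67; y0_3 = 284; x1_3 = 194; y1_3 = 315; x1_4 = 151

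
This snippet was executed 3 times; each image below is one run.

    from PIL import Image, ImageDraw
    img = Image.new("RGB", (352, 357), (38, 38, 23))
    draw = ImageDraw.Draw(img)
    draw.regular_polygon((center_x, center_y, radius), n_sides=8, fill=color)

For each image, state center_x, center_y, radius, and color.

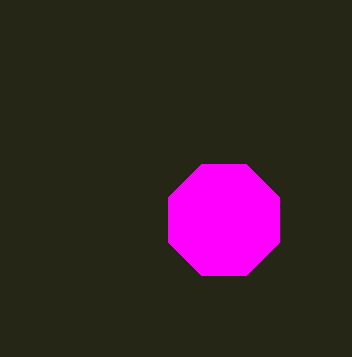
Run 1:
center_x = 224
center_y = 220
radius = 60
color = 'magenta'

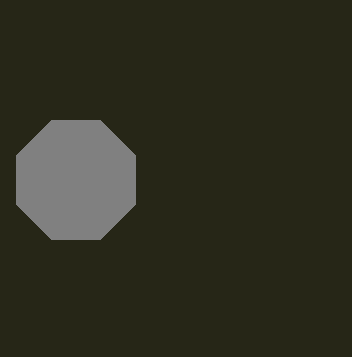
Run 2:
center_x = 76; center_y = 180; radius = 64; color = 'gray'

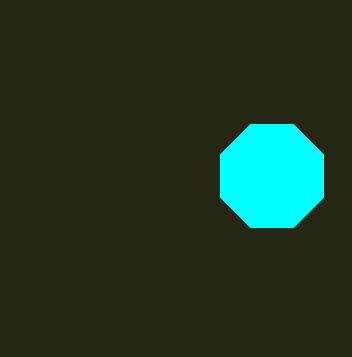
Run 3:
center_x = 272, center_y = 176, radius = 56, color = 'cyan'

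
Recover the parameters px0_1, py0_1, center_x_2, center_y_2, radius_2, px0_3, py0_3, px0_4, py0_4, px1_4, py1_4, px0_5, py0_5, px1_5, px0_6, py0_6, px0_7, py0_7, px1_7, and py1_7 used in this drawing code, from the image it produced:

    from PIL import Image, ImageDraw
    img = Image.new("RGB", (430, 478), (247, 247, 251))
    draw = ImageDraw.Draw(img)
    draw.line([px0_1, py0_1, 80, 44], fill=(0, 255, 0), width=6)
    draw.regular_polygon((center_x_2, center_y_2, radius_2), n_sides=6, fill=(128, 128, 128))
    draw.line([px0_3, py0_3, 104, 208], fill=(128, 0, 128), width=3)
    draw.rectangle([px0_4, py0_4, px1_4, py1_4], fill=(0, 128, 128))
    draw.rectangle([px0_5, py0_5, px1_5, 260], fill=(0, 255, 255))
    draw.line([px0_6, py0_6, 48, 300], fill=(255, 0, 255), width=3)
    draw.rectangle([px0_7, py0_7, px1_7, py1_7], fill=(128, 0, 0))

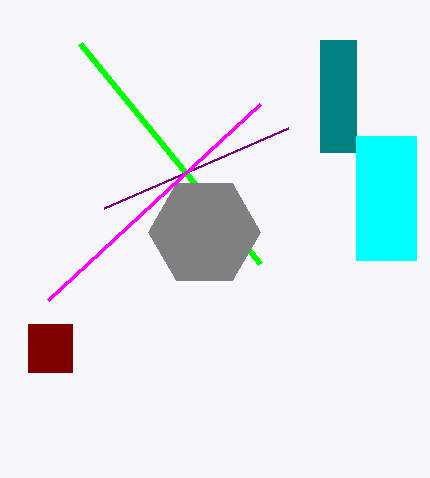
px0_1 = 260; py0_1 = 264; center_x_2 = 204; center_y_2 = 232; radius_2 = 56; px0_3 = 288; py0_3 = 128; px0_4 = 320; py0_4 = 40; px1_4 = 356; py1_4 = 152; px0_5 = 356; py0_5 = 136; px1_5 = 416; px0_6 = 260; py0_6 = 104; px0_7 = 28; py0_7 = 324; px1_7 = 72; py1_7 = 372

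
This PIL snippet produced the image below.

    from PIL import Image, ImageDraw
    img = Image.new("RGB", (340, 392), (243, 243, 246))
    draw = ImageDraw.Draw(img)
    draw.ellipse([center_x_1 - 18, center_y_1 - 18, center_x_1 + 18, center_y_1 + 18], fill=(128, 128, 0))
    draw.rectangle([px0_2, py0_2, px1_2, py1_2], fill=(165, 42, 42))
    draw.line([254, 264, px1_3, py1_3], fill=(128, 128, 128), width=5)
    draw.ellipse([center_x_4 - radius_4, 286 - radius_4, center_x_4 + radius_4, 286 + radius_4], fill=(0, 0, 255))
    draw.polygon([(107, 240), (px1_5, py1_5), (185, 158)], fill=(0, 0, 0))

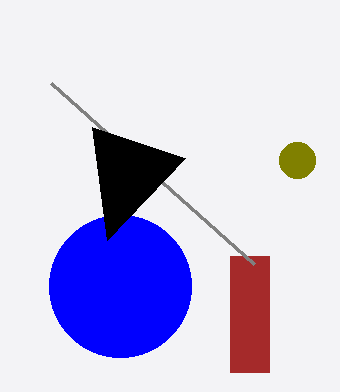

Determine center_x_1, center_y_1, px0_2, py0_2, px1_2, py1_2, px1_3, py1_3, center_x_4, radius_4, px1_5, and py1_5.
center_x_1 = 297
center_y_1 = 160
px0_2 = 230
py0_2 = 256
px1_2 = 269
py1_2 = 372
px1_3 = 51
py1_3 = 83
center_x_4 = 120
radius_4 = 71
px1_5 = 92
py1_5 = 127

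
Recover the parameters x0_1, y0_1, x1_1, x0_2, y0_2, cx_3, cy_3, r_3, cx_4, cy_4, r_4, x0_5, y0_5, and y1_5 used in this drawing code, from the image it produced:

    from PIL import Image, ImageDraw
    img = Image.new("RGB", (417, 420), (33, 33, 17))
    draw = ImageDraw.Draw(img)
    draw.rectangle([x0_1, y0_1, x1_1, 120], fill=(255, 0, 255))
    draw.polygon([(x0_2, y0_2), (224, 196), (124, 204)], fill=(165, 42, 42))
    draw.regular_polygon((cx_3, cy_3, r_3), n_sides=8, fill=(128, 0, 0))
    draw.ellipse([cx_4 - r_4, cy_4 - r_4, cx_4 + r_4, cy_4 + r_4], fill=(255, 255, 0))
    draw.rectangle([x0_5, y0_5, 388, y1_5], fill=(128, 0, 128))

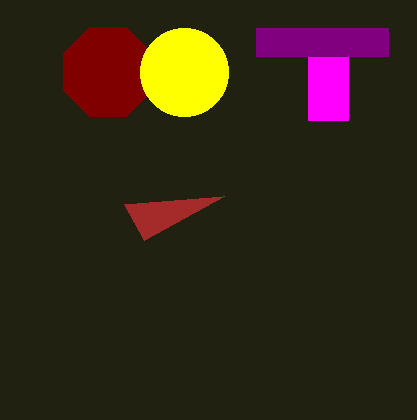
x0_1 = 308
y0_1 = 28
x1_1 = 348
x0_2 = 144
y0_2 = 240
cx_3 = 108
cy_3 = 72
r_3 = 48
cx_4 = 184
cy_4 = 72
r_4 = 44
x0_5 = 256
y0_5 = 28
y1_5 = 56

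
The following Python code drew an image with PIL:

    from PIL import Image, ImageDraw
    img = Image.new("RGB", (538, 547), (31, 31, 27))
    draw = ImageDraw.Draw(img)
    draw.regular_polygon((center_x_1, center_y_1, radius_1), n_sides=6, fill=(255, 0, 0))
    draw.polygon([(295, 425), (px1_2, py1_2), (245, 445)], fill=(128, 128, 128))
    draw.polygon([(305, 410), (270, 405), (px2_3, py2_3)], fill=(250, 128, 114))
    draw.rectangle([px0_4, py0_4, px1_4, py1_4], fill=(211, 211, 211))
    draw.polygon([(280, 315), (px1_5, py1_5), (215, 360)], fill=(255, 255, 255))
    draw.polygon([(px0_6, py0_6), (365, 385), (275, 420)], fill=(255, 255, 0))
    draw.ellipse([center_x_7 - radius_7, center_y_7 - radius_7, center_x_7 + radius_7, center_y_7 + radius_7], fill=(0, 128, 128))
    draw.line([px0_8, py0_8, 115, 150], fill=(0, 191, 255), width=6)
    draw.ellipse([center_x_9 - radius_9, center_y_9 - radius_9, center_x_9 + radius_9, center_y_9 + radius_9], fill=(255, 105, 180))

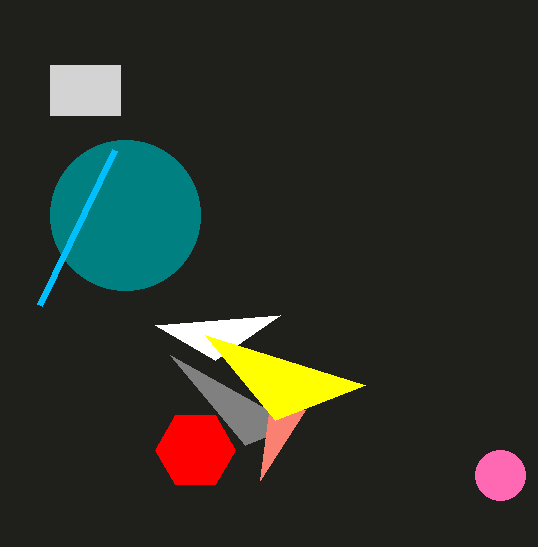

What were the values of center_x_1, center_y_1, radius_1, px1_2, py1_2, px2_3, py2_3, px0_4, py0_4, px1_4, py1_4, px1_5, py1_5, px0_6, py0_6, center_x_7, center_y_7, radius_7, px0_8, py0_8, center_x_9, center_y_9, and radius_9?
center_x_1 = 195; center_y_1 = 450; radius_1 = 40; px1_2 = 170; py1_2 = 355; px2_3 = 260; py2_3 = 480; px0_4 = 50; py0_4 = 65; px1_4 = 120; py1_4 = 115; px1_5 = 155; py1_5 = 325; px0_6 = 205; py0_6 = 335; center_x_7 = 125; center_y_7 = 215; radius_7 = 75; px0_8 = 40; py0_8 = 305; center_x_9 = 500; center_y_9 = 475; radius_9 = 25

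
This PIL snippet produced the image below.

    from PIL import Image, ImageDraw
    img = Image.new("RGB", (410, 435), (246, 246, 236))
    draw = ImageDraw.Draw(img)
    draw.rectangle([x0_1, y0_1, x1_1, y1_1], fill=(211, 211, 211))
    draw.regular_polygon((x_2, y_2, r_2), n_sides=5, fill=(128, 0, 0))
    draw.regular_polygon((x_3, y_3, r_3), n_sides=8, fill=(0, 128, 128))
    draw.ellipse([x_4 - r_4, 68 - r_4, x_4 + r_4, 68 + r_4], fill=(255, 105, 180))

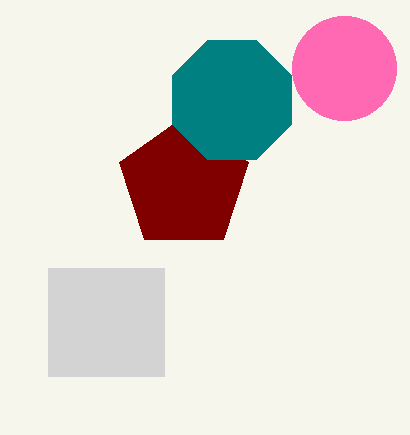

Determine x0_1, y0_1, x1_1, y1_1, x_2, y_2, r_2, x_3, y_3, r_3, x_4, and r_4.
x0_1 = 48; y0_1 = 268; x1_1 = 164; y1_1 = 376; x_2 = 184; y_2 = 184; r_2 = 68; x_3 = 232; y_3 = 100; r_3 = 64; x_4 = 344; r_4 = 52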